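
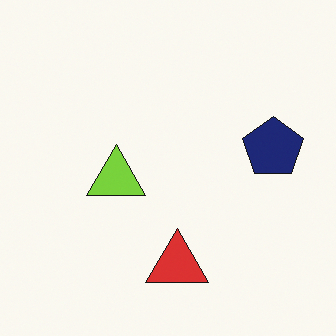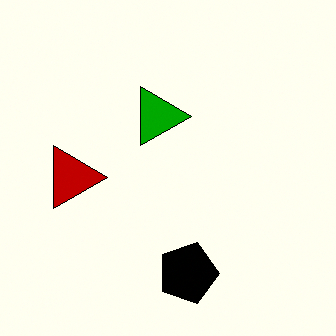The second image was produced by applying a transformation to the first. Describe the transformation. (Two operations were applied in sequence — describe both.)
It was rotated 90° clockwise, then boosted in contrast.

The navy pentagon sits in the right of the first image and the bottom of the second — consistent with a whole-image 90° clockwise rotation. Tones are pushed away from mid-grey across the whole image — a global contrast change.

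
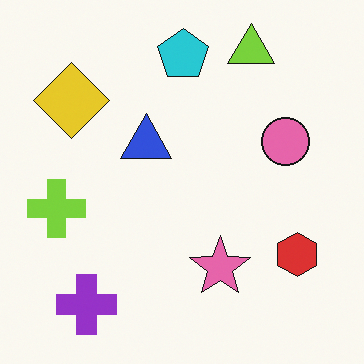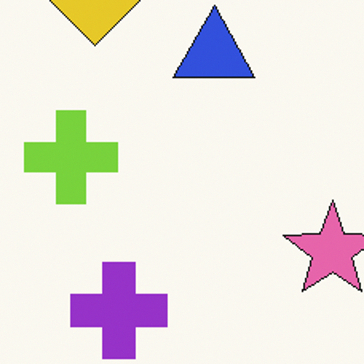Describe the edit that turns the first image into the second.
The image was cropped slightly and scaled back up.

The visible shapes are larger and the field of view is narrower; shapes near the original edges may be partly or wholly outside the frame — a crop-and-rescale.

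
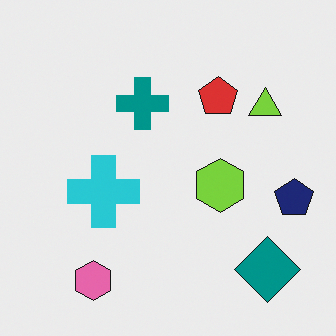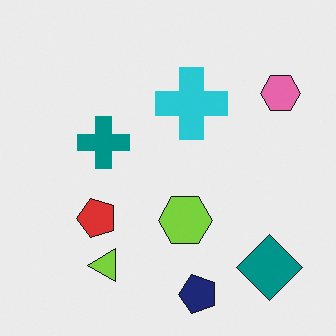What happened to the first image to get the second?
The image was transposed (reflected across the top-left ↔ bottom-right diagonal).

Shapes have swapped their row and column positions — what was in the top-right is now in the bottom-left — a diagonal reflection.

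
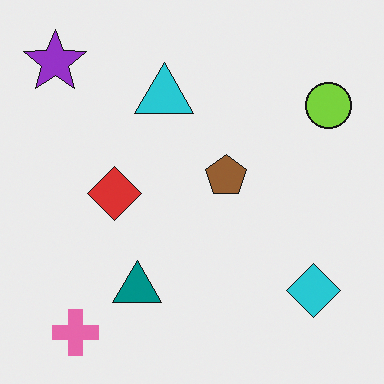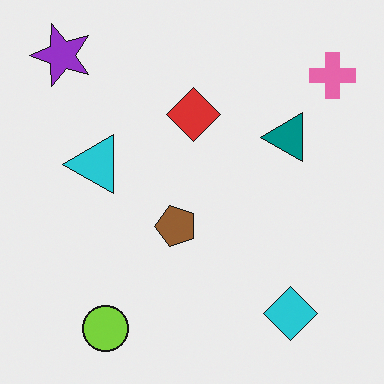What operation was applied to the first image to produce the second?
The transformation is: transposed (reflected across the top-left ↔ bottom-right diagonal).

Shapes have swapped their row and column positions — what was in the top-right is now in the bottom-left — a diagonal reflection.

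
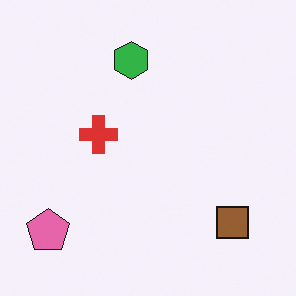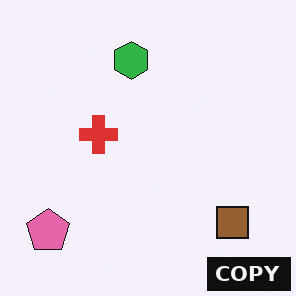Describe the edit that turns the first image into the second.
The image was watermarked with the text "COPY" in the lower-right corner.

A dark label reading "COPY" appears in the lower-right corner.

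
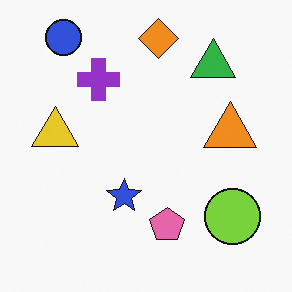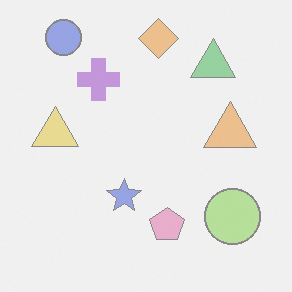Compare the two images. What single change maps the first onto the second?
The second image is the first washed out (contrast reduced).

Tones are pushed toward mid-grey across the whole image — a global contrast change.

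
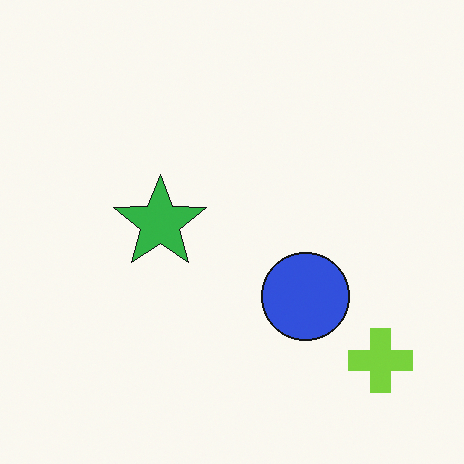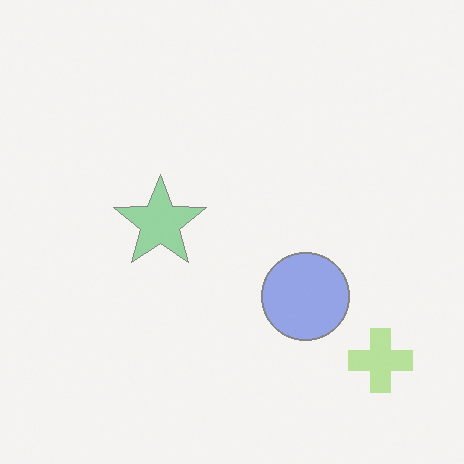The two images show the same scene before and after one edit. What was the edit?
This is the original image given much lower contrast.

Tones are pushed toward mid-grey across the whole image — a global contrast change.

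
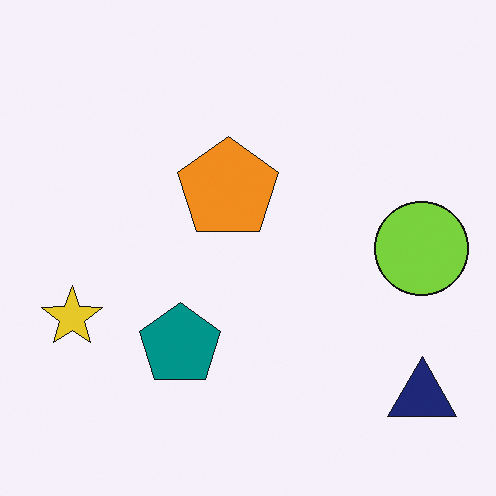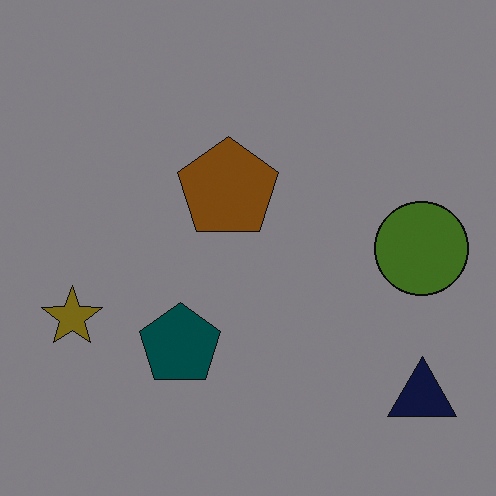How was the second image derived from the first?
The second image is the first noticeably darkened.

Every pixel — background and shapes alike — is uniformly darkened.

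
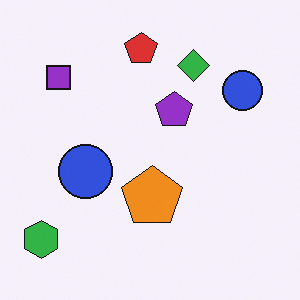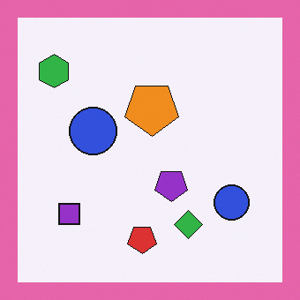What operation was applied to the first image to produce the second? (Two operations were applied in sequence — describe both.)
The image was flipped vertically (top ↔ bottom), then framed with a pink border.

The red pentagon is in the top of the first image and the bottom of the second — shapes on opposite sides of the horizontal midline have swapped in a mirror flip. A solid pink frame runs around the edge of the second image, with the content slightly shrunk inside it.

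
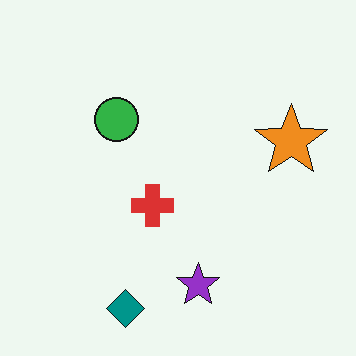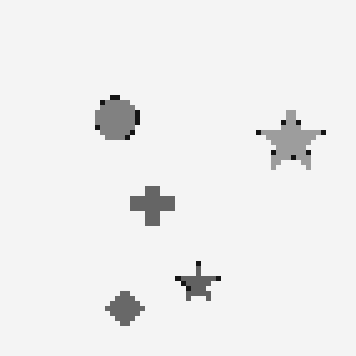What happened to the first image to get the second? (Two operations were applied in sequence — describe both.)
The transformation is: mildly pixelated, then converted to grayscale.

Shapes are reduced to large square blocks; fine edges and outlines are lost — a downscale-then-upscale (mosaic) effect. All color is removed — every shape is now a shade of grey.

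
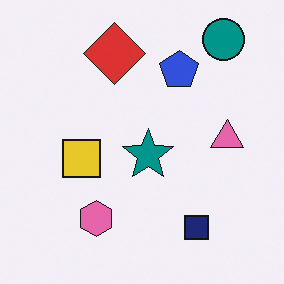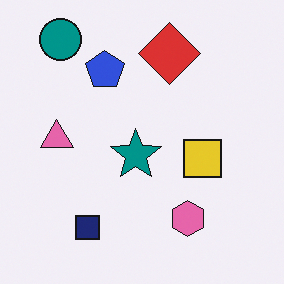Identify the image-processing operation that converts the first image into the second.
This is the original image flipped horizontally (left ↔ right).

The pink triangle is in the right of the first image and the left of the second — shapes on opposite sides of the vertical midline have swapped in a mirror flip.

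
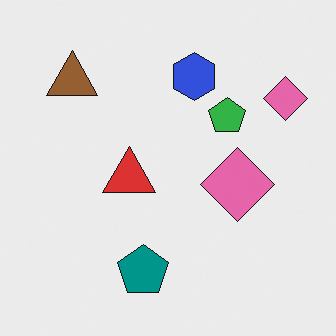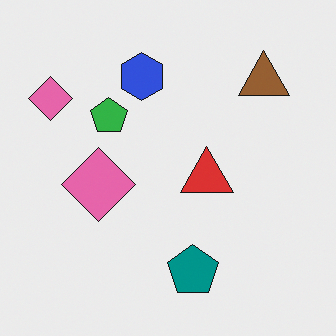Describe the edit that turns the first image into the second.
This is the original image flipped horizontally (left ↔ right).

The brown triangle is in the top-left of the first image and the top-right of the second — shapes on opposite sides of the vertical midline have swapped in a mirror flip.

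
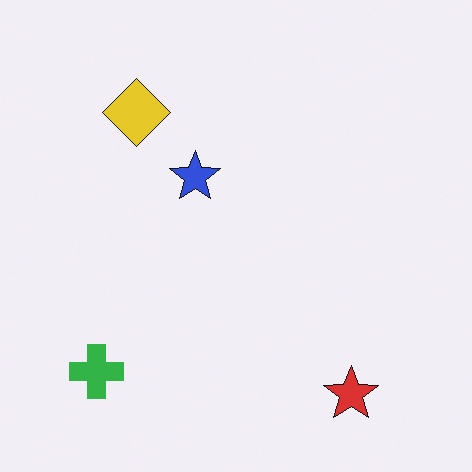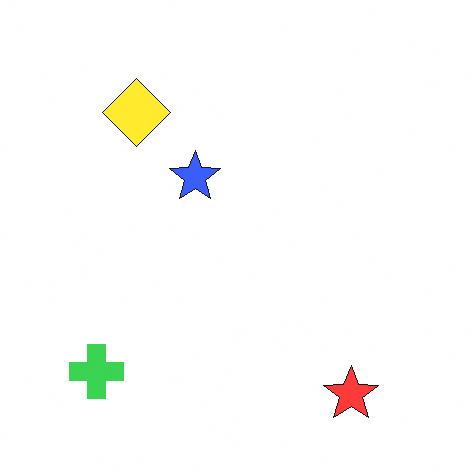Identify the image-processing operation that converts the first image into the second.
Brightened a little.

Every pixel — background and shapes alike — is uniformly brightened.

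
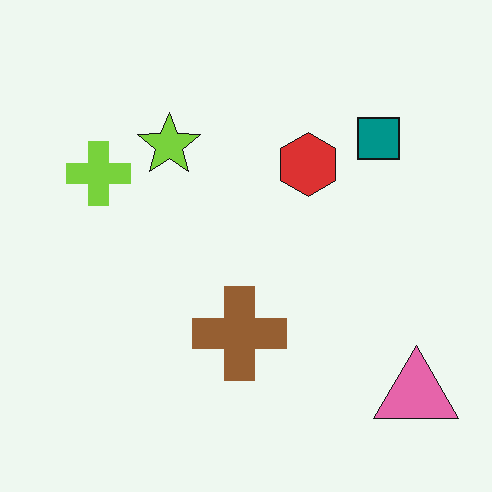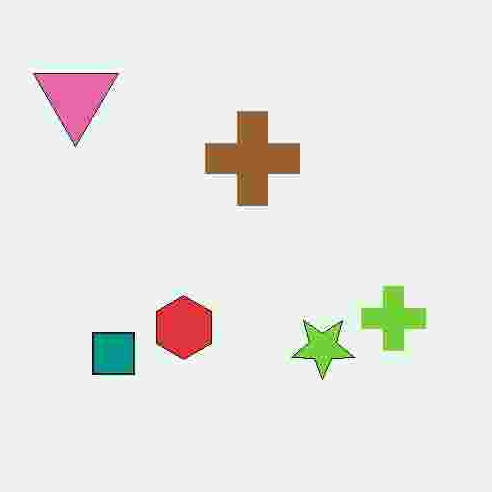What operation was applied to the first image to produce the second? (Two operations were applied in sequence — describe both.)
The image was degraded with heavy JPEG compression, then rotated 180°.

Blocky 8×8 compression artifacts appear around shape edges and the flat background shows ringing — characteristic JPEG degradation. The pink triangle sits in the bottom-right of the first image and the top-left of the second — consistent with a whole-image 180° rotation.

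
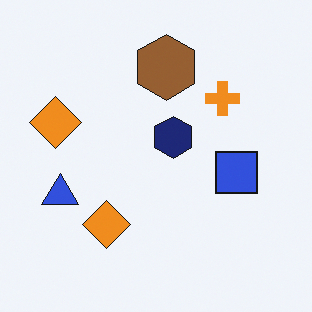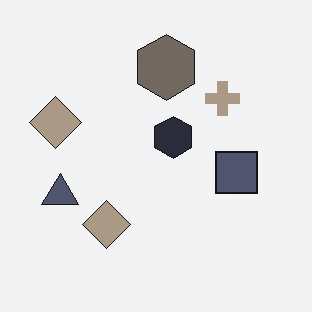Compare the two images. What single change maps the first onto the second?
It was heavily desaturated.

All colors are more muted and greyish — a global saturation change.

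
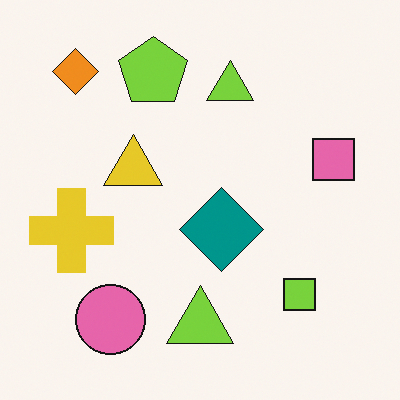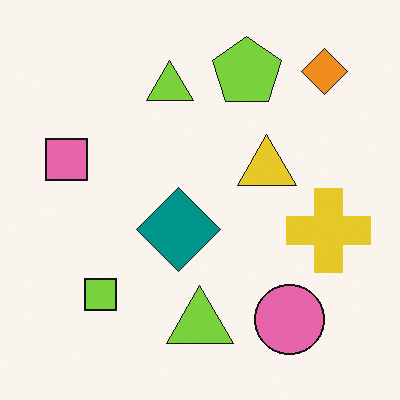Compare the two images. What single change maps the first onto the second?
The second image is the first flipped horizontally (left ↔ right).

The pink square is in the right of the first image and the left of the second — shapes on opposite sides of the vertical midline have swapped in a mirror flip.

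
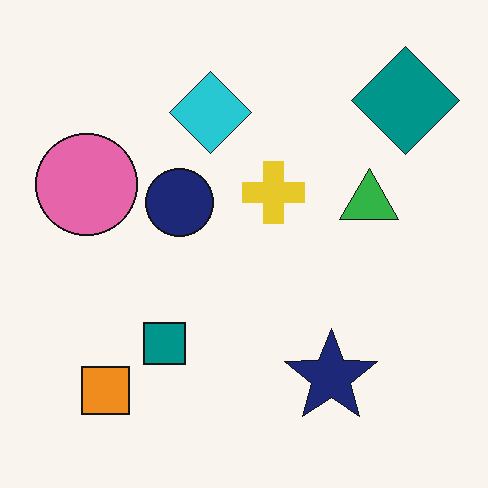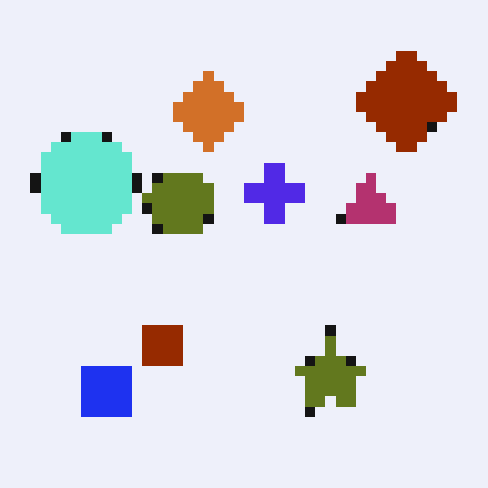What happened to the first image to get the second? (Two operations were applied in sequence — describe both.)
The image was heavily pixelated into large blocks, then hue-shifted through roughly half the color wheel.

Shapes are reduced to large square blocks; fine edges and outlines are lost — a downscale-then-upscale (mosaic) effect. Every shape's color has rotated by the same amount around the hue wheel — a uniform hue shift.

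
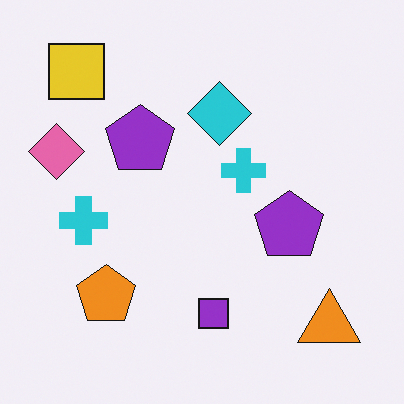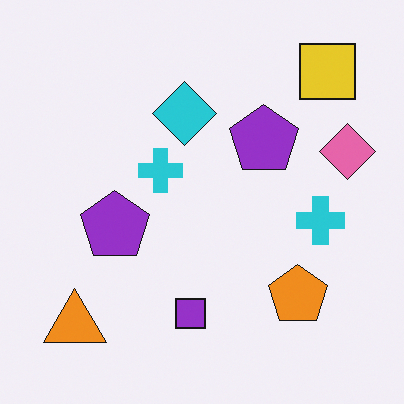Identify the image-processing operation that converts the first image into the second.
The image was flipped horizontally (left ↔ right).

The pink diamond is in the left of the first image and the right of the second — shapes on opposite sides of the vertical midline have swapped in a mirror flip.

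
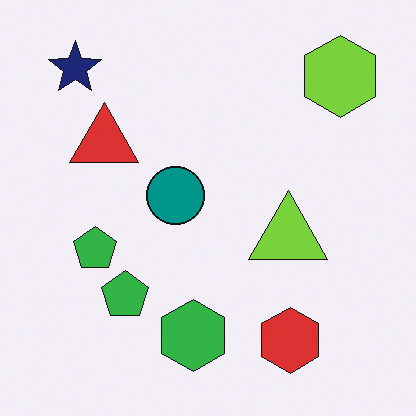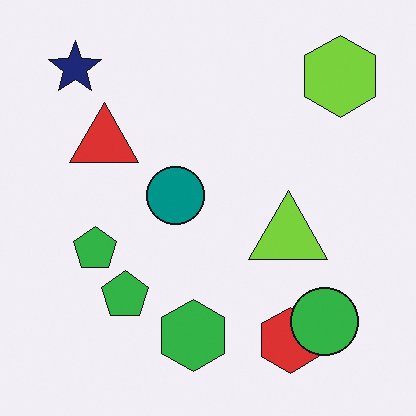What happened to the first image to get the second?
The image was overlaid with an additional green circle.

A green circle appears in the second image that is absent from the first.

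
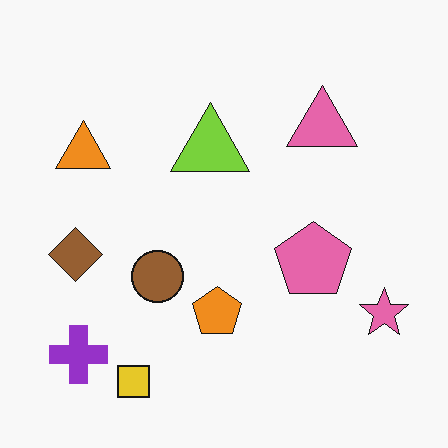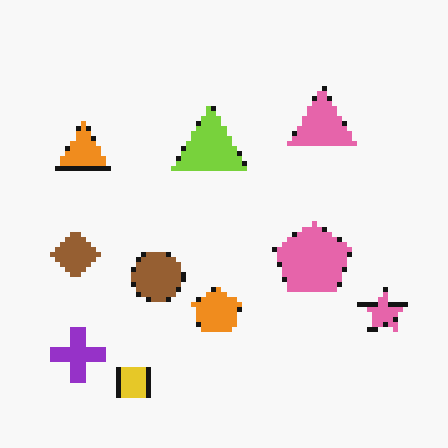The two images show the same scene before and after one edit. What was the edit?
This is the original image lightly pixelated (a mild mosaic effect).

Shapes are reduced to large square blocks; fine edges and outlines are lost — a downscale-then-upscale (mosaic) effect.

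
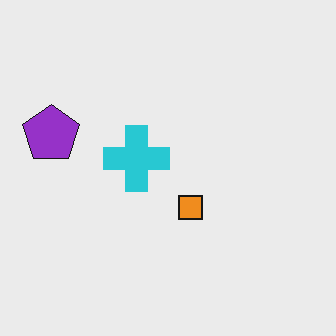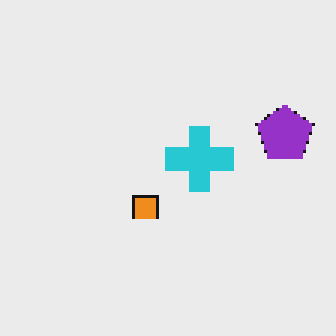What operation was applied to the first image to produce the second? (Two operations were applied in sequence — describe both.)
The second image is the first flipped horizontally (left ↔ right), then lightly pixelated (a mild mosaic effect).

The purple pentagon is in the left of the first image and the right of the second — shapes on opposite sides of the vertical midline have swapped in a mirror flip. Shapes are reduced to large square blocks; fine edges and outlines are lost — a downscale-then-upscale (mosaic) effect.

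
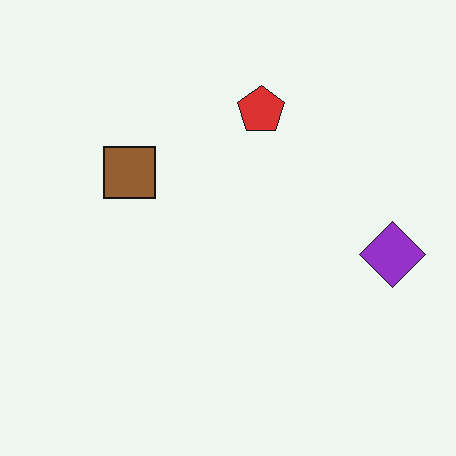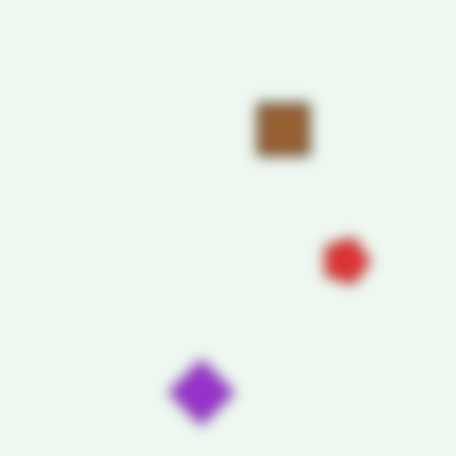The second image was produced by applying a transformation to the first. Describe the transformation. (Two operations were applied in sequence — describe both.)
It was strongly gaussian-blurred, then rotated 90° clockwise.

Shape edges and outlines are uniformly softened across the whole image. The purple diamond sits in the right of the first image and the bottom of the second — consistent with a whole-image 90° clockwise rotation.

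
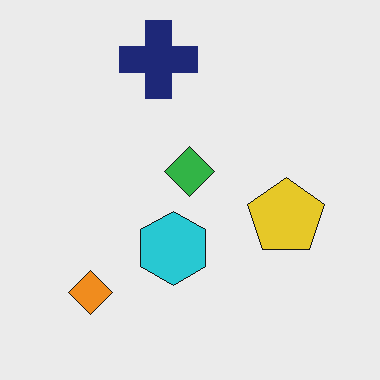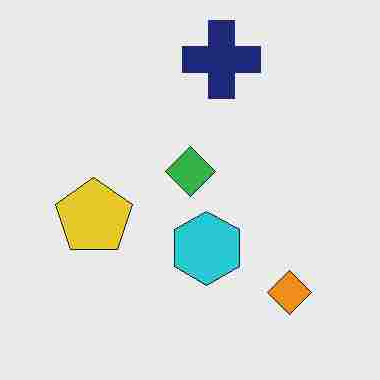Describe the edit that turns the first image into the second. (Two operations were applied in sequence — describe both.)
The transformation is: degraded with heavy JPEG compression, then flipped horizontally (left ↔ right).

Blocky 8×8 compression artifacts appear around shape edges and the flat background shows ringing — characteristic JPEG degradation. The orange diamond is in the bottom-left of the first image and the bottom-right of the second — shapes on opposite sides of the vertical midline have swapped in a mirror flip.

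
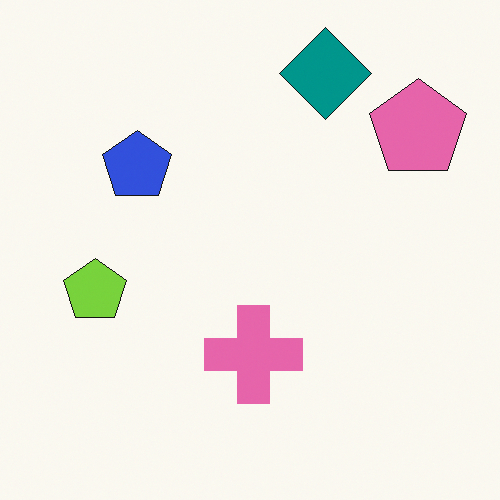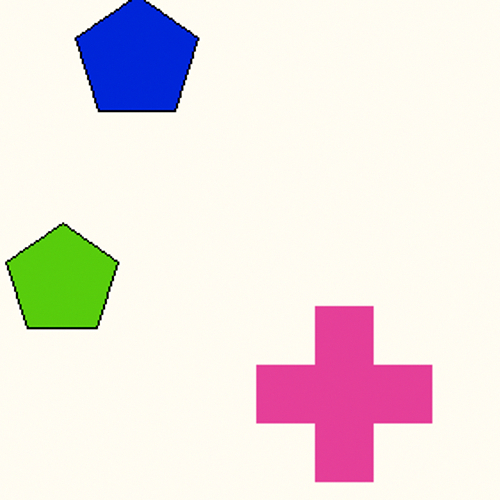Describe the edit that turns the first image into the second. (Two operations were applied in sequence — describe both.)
The second image is the first cropped to a noticeably smaller region and rescaled, then given slightly increased contrast.

The visible shapes are larger and the field of view is narrower; shapes near the original edges may be partly or wholly outside the frame — a crop-and-rescale. Tones are pushed away from mid-grey across the whole image — a global contrast change.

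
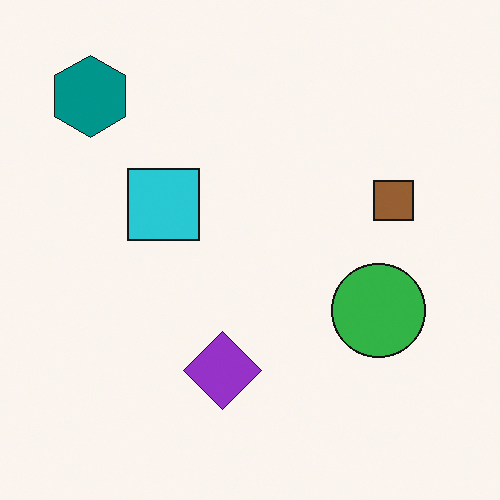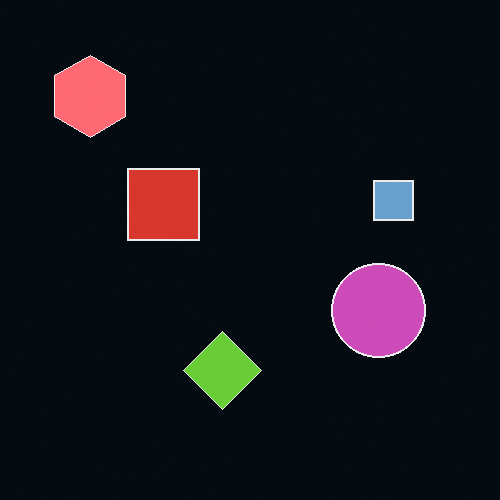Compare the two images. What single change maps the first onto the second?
Color-inverted (negative).

The light background has become dark and every shape's color is its complement — a photographic negative.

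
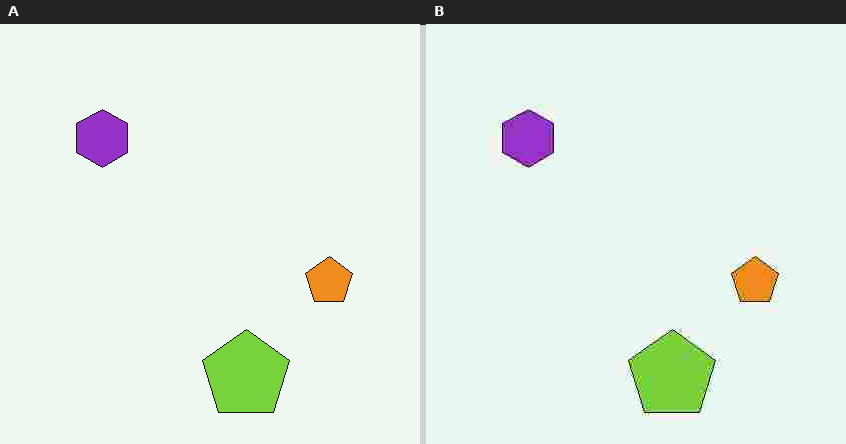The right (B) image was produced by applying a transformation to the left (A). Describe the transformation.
It was degraded with heavy JPEG compression.

Blocky 8×8 compression artifacts appear around shape edges and the flat background shows ringing — characteristic JPEG degradation.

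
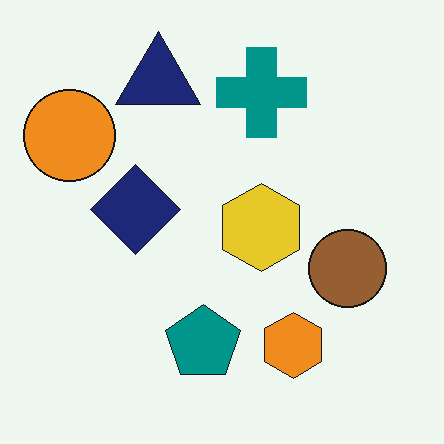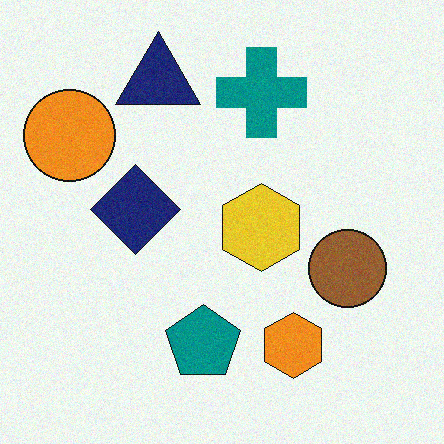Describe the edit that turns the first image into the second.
The transformation is: degraded with light additive noise.

Random speckle covers the whole image, including the flat background.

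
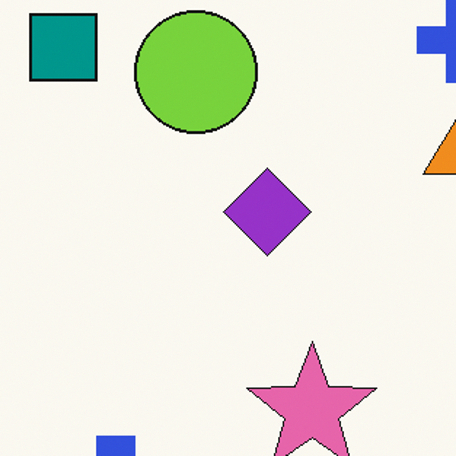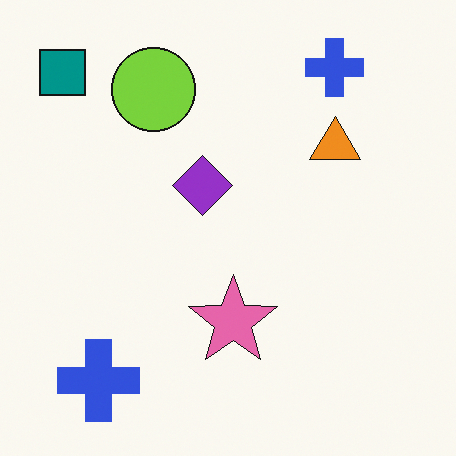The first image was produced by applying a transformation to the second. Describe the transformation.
The image was cropped to a modestly smaller region and rescaled.

The visible shapes are larger and the field of view is narrower; shapes near the original edges may be partly or wholly outside the frame — a crop-and-rescale.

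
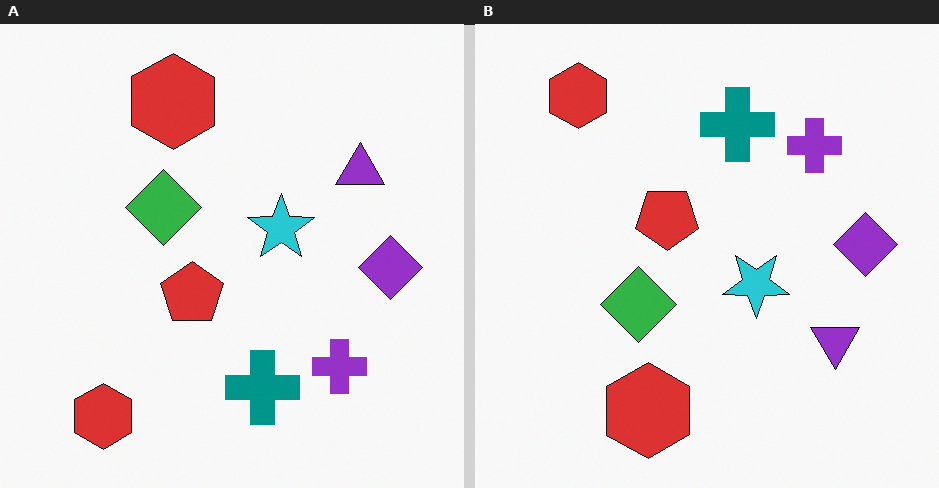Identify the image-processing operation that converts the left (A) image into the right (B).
It was flipped vertically (top ↔ bottom).

The teal cross is in the bottom of the left (A) image and the top of the right (B) — shapes on opposite sides of the horizontal midline have swapped in a mirror flip.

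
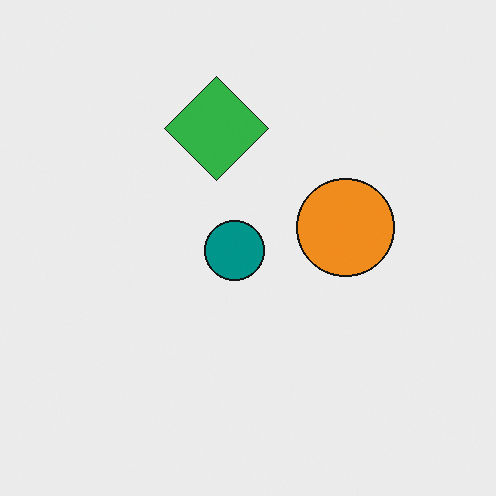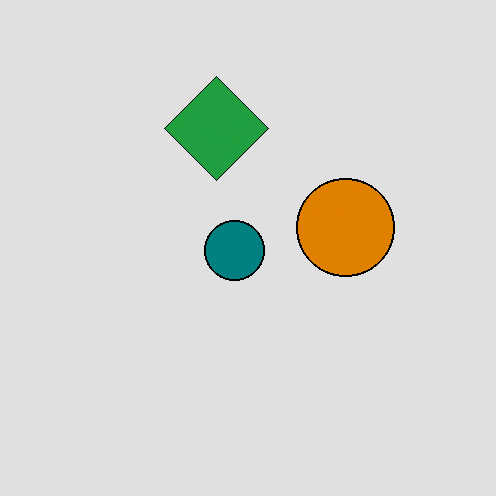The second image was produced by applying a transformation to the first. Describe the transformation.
The image was moderately posterized.

Each flat color has snapped to a coarser quantized level — most visibly, the near-white background has dropped to a flat grey.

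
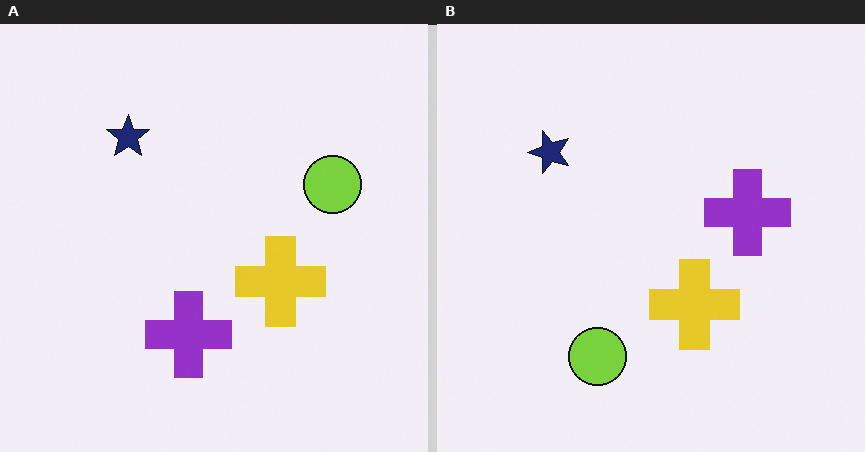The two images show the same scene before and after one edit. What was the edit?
The transformation is: transposed (reflected across the top-left ↔ bottom-right diagonal).

Shapes have swapped their row and column positions — what was in the top-right is now in the bottom-left — a diagonal reflection.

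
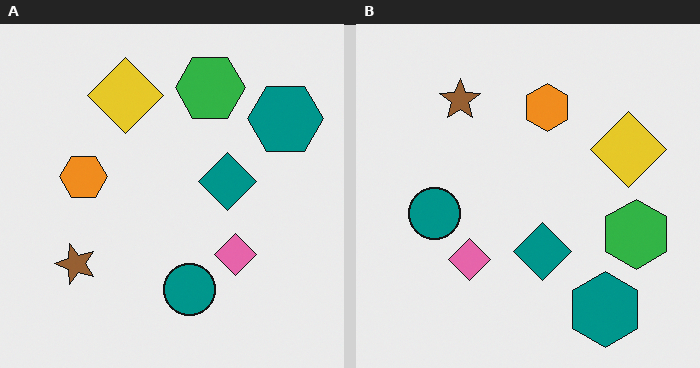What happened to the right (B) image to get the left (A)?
This is the original image rotated 90° counter-clockwise.

The teal hexagon sits in the bottom-right of the right (B) image and the top-right of the left (A) — consistent with a whole-image 90° counter-clockwise rotation.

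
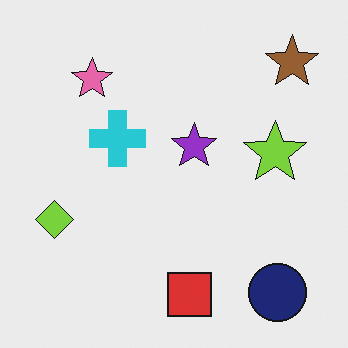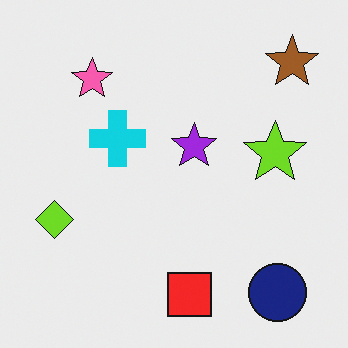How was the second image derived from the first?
The transformation is: slightly oversaturated.

All colors are more vivid — a global saturation change.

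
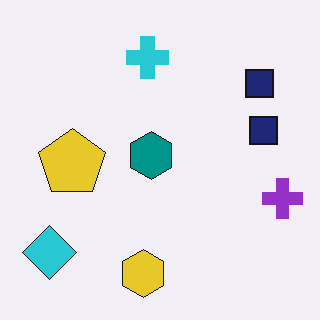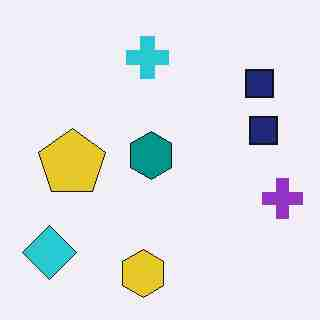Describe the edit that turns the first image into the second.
The transformation is: degraded with heavy JPEG compression.

Blocky 8×8 compression artifacts appear around shape edges and the flat background shows ringing — characteristic JPEG degradation.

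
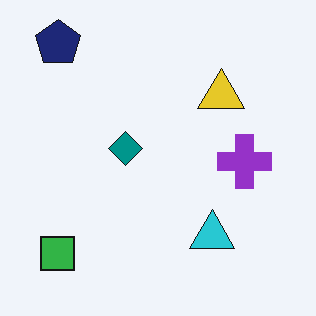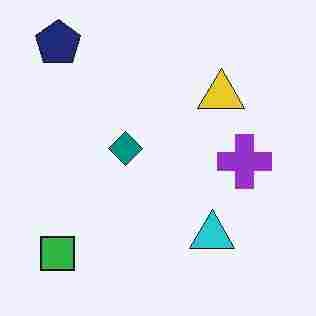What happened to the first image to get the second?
Heavily JPEG-compressed with obvious blocking artifacts.

Blocky 8×8 compression artifacts appear around shape edges and the flat background shows ringing — characteristic JPEG degradation.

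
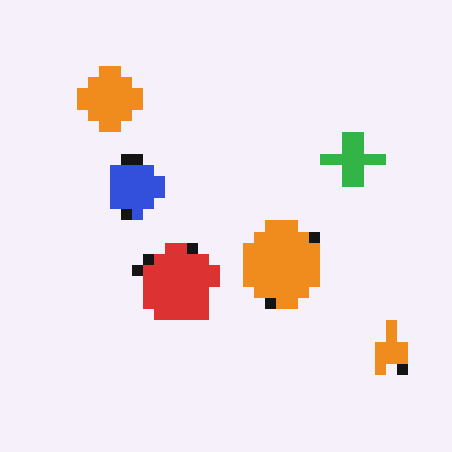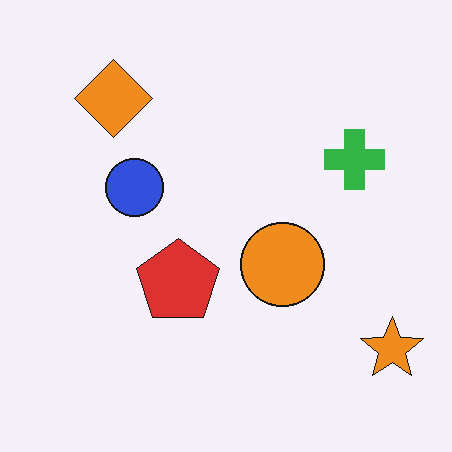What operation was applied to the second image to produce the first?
The transformation is: coarsely pixelated.

Shapes are reduced to large square blocks; fine edges and outlines are lost — a downscale-then-upscale (mosaic) effect.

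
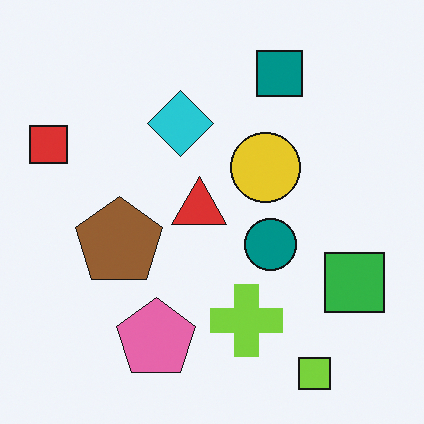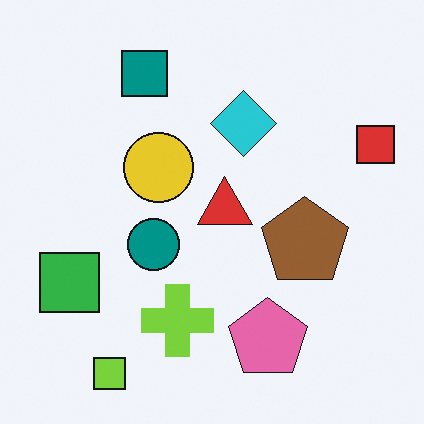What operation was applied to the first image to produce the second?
The transformation is: flipped horizontally (left ↔ right).

The red square is in the left of the first image and the right of the second — shapes on opposite sides of the vertical midline have swapped in a mirror flip.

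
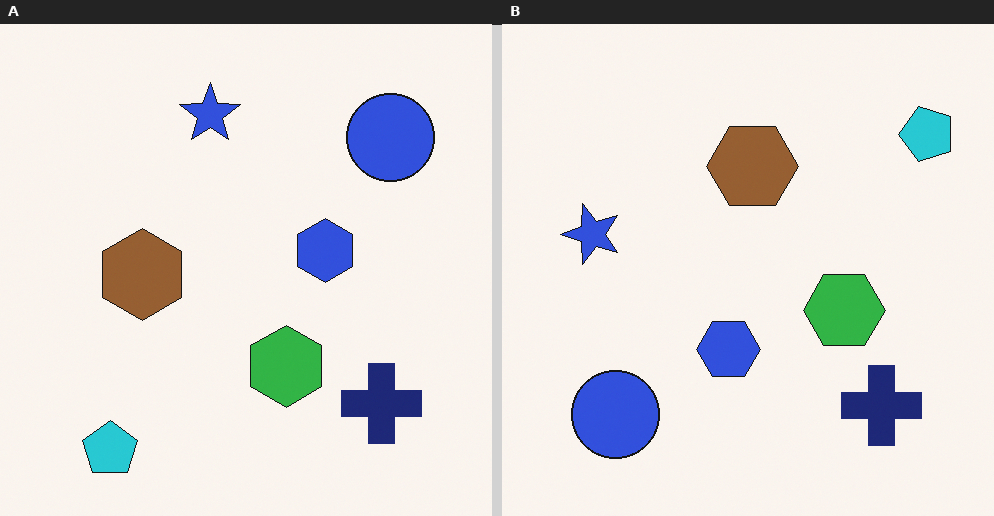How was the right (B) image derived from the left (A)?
Transposed (reflected across the top-left ↔ bottom-right diagonal).

Shapes have swapped their row and column positions — what was in the top-right is now in the bottom-left — a diagonal reflection.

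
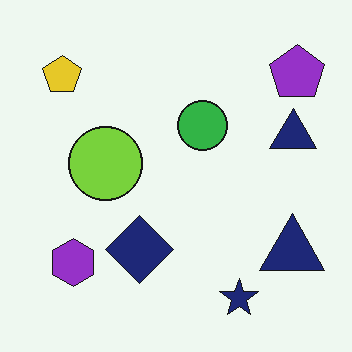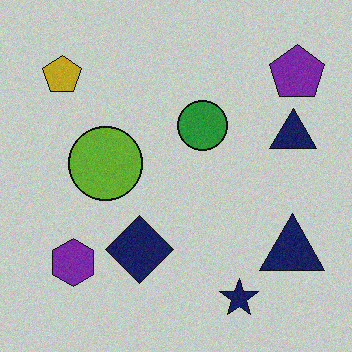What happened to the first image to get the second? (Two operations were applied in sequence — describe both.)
This is the original image darkened a little, then degraded with subtle gaussian noise.

Every pixel — background and shapes alike — is uniformly darkened. Random speckle covers the whole image, including the flat background.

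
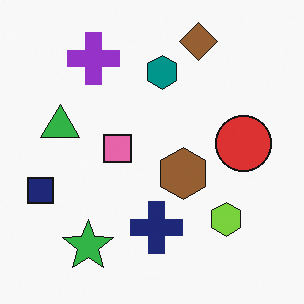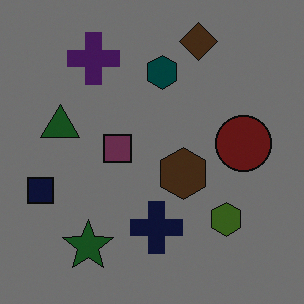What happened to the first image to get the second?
The image was substantially darkened.

Every pixel — background and shapes alike — is uniformly darkened.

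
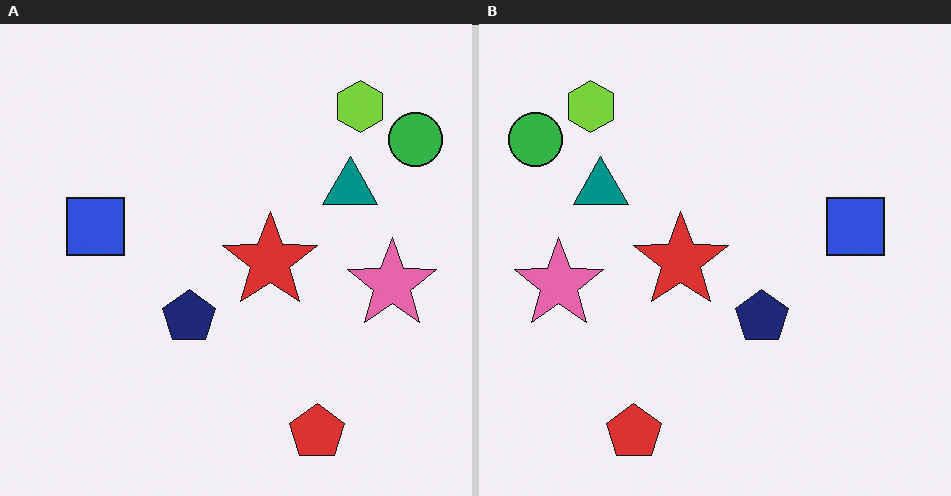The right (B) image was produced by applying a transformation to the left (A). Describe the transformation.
Flipped horizontally (left ↔ right).

The green circle is in the top-right of the left (A) image and the top-left of the right (B) — shapes on opposite sides of the vertical midline have swapped in a mirror flip.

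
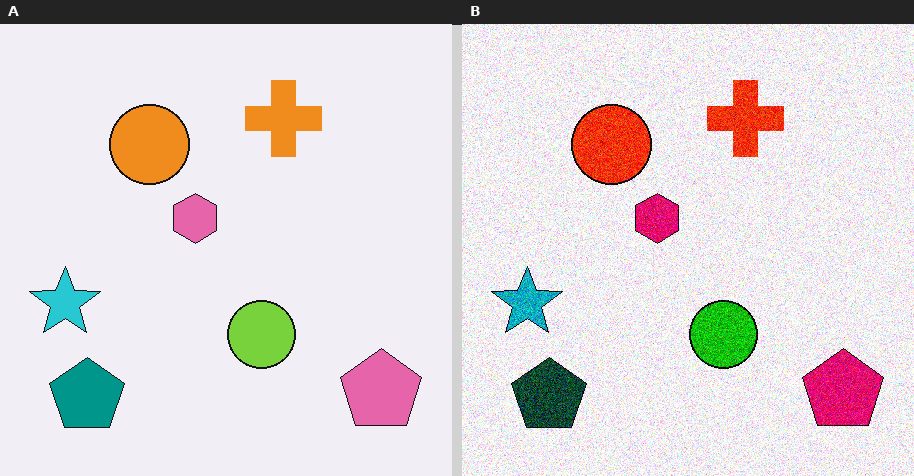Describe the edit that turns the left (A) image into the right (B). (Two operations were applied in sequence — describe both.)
This is the original image boosted in contrast, then degraded with strong gaussian noise.

Tones are pushed away from mid-grey across the whole image — a global contrast change. Random speckle covers the whole image, including the flat background.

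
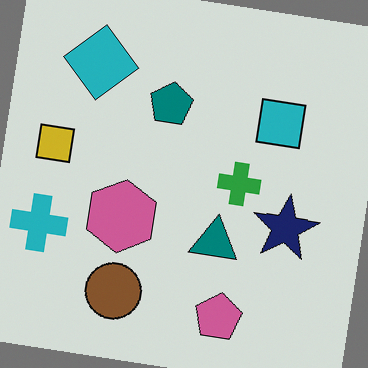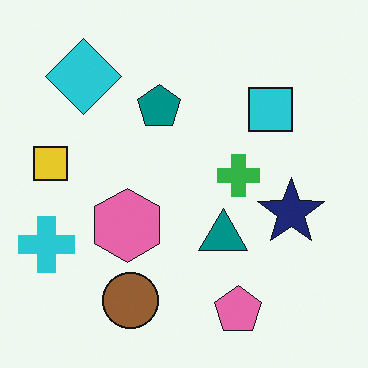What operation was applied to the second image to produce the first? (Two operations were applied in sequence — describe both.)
This is the original image rotated clockwise by a few degrees, then slightly darkened.

Every shape is tilted by the same angle and the image corners show triangular fill wedges — a whole-image rotation by a non-right angle. Every pixel — background and shapes alike — is uniformly darkened.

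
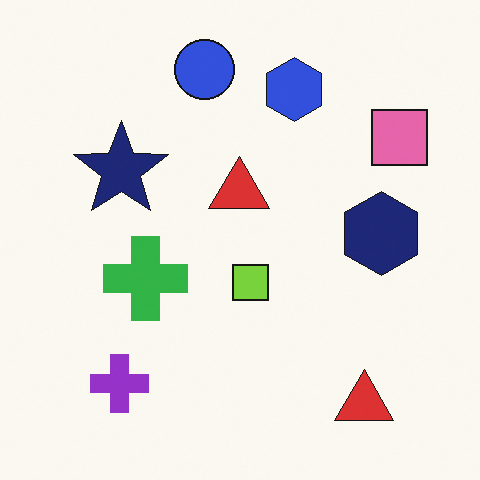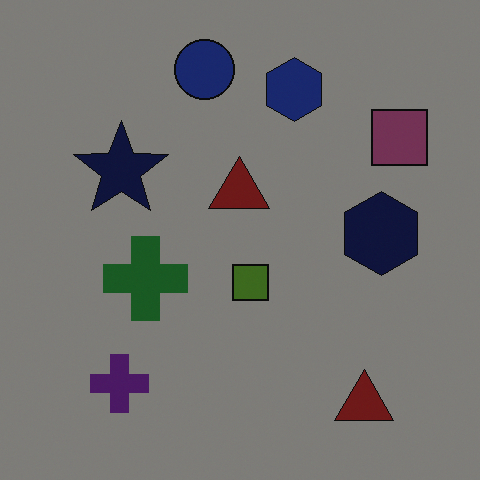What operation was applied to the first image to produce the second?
This is the original image noticeably darkened.

Every pixel — background and shapes alike — is uniformly darkened.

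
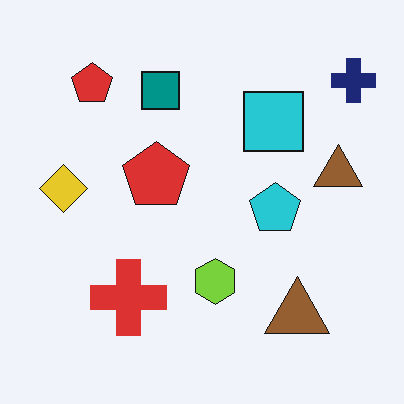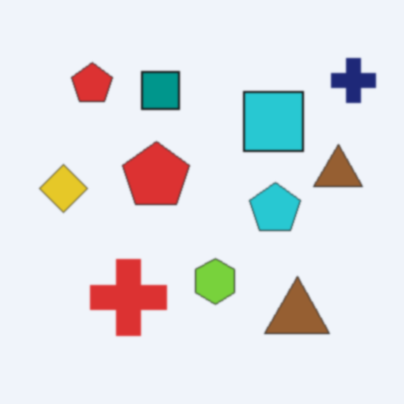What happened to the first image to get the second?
This is the original image lightly blurred.

Shape edges and outlines are uniformly softened across the whole image.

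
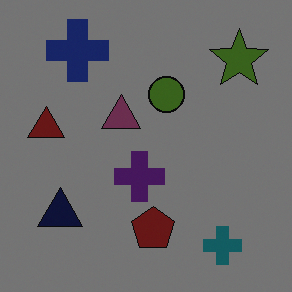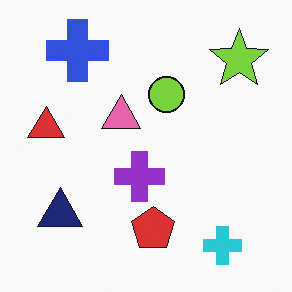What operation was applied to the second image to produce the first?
The image was noticeably darkened.

Every pixel — background and shapes alike — is uniformly darkened.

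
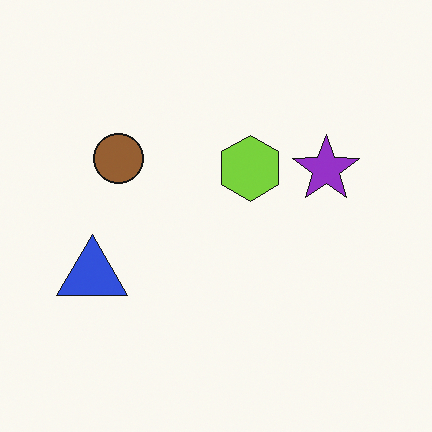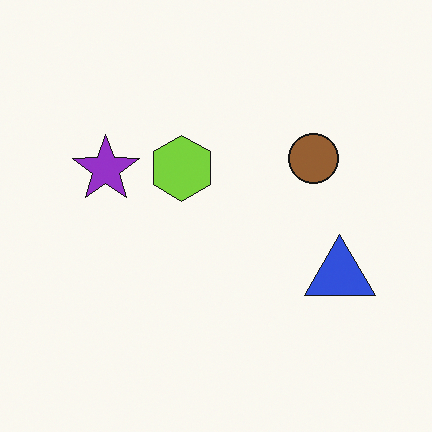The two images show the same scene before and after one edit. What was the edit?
The second image is the first flipped horizontally (left ↔ right).

The blue triangle is in the left of the first image and the right of the second — shapes on opposite sides of the vertical midline have swapped in a mirror flip.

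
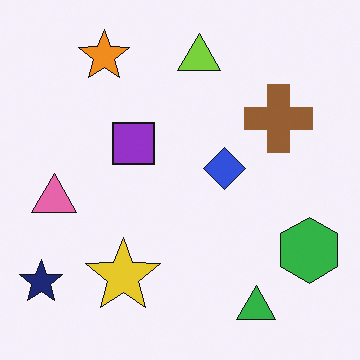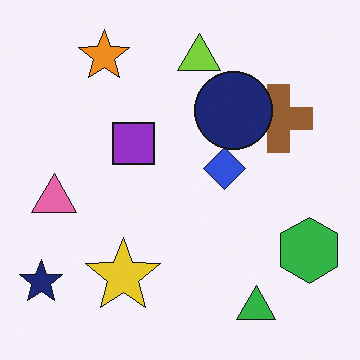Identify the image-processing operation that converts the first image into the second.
The image was overlaid with an additional navy circle.

A navy circle appears in the second image that is absent from the first.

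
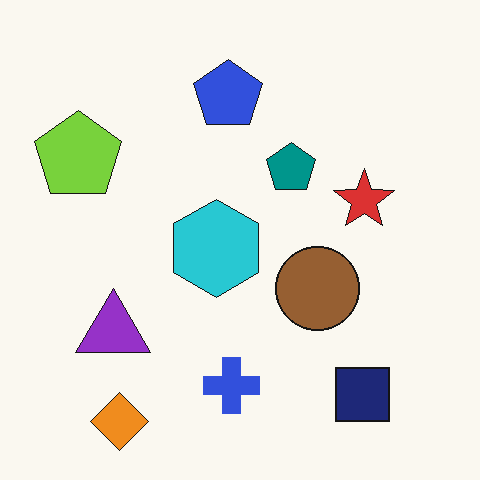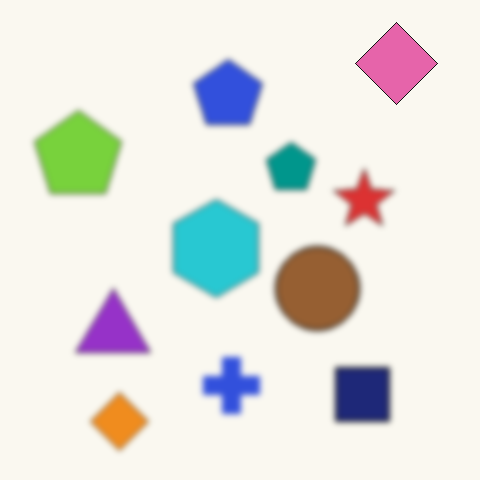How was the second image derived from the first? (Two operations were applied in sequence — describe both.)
The second image is the first moderately blurred, then overlaid with an additional pink diamond.

Shape edges and outlines are uniformly softened across the whole image. A pink diamond appears in the second image that is absent from the first.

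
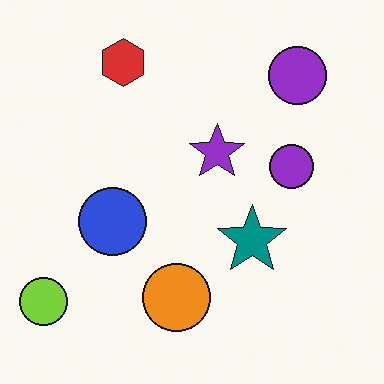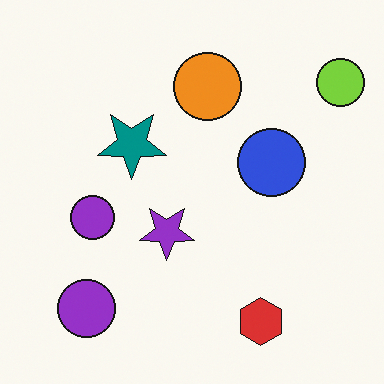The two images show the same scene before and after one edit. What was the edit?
The second image is the first rotated 180°.

The lime circle sits in the bottom-left of the first image and the top-right of the second — consistent with a whole-image 180° rotation.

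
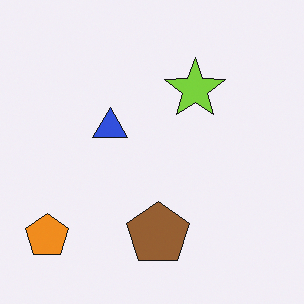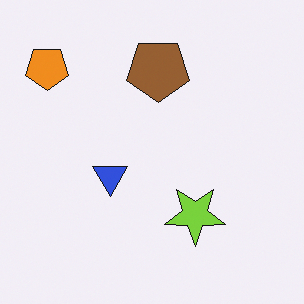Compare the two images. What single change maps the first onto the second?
The second image is the first flipped vertically (top ↔ bottom).

The orange pentagon is in the bottom-left of the first image and the top-left of the second — shapes on opposite sides of the horizontal midline have swapped in a mirror flip.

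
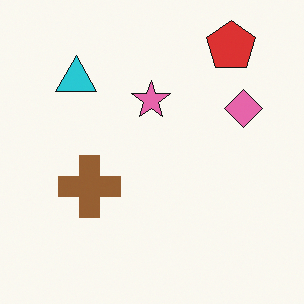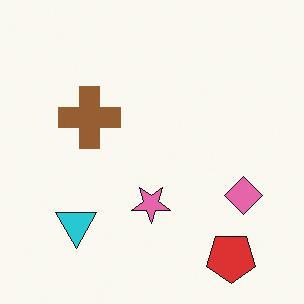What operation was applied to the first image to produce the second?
This is the original image flipped vertically (top ↔ bottom).

The red pentagon is in the top-right of the first image and the bottom-right of the second — shapes on opposite sides of the horizontal midline have swapped in a mirror flip.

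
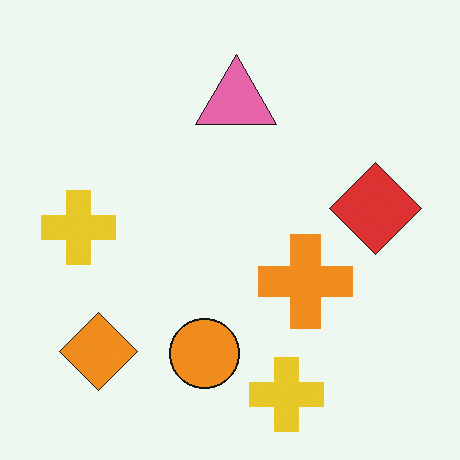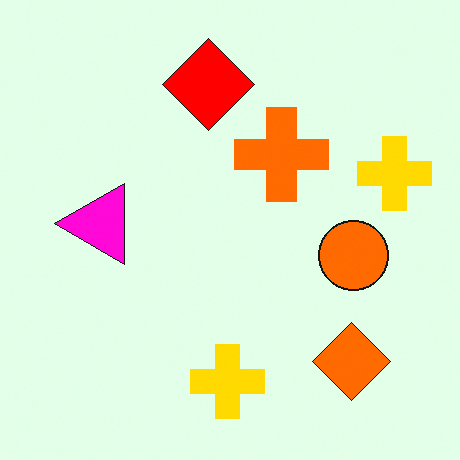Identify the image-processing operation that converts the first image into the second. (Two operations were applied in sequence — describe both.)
The second image is the first rotated 90° counter-clockwise, then heavily oversaturated.

The orange diamond sits in the bottom-left of the first image and the bottom-right of the second — consistent with a whole-image 90° counter-clockwise rotation. All colors are more vivid — a global saturation change.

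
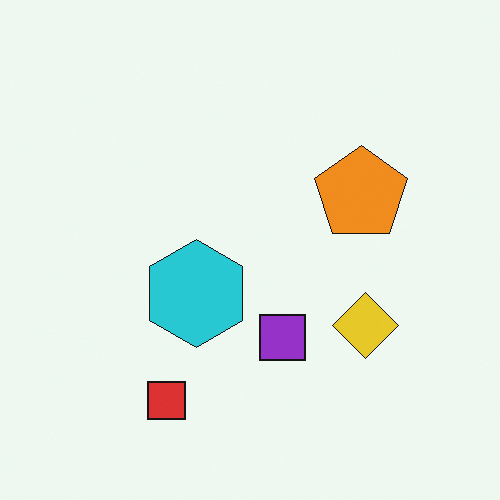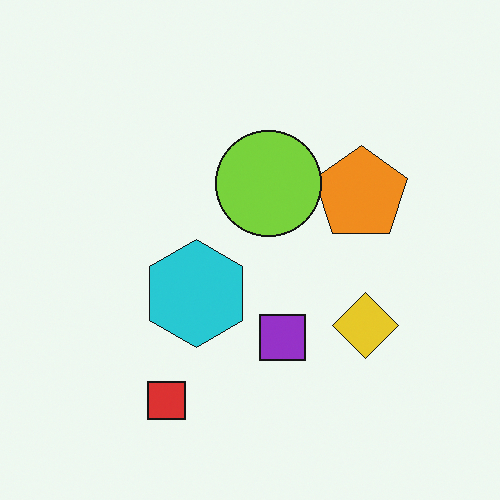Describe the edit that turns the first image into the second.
The transformation is: overlaid with an additional lime circle.

A lime circle appears in the second image that is absent from the first.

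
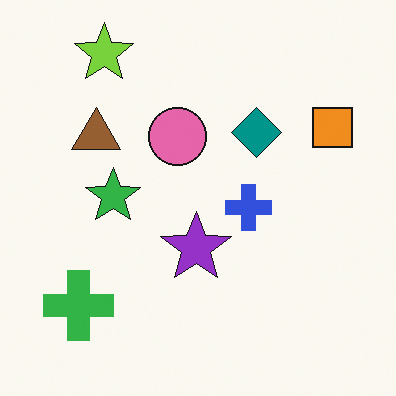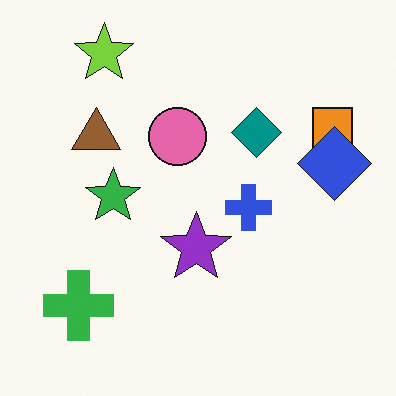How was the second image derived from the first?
Overlaid with an additional blue diamond.

A blue diamond appears in the second image that is absent from the first.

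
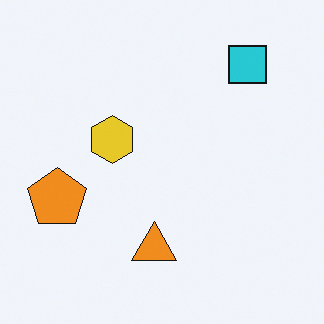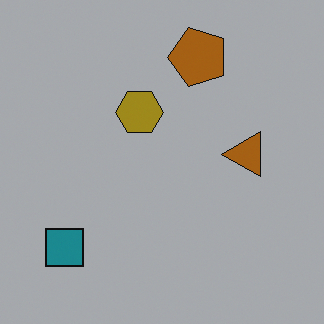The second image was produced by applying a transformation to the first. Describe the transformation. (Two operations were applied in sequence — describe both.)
The image was transposed (reflected across the top-left ↔ bottom-right diagonal), then noticeably darkened.

Shapes have swapped their row and column positions — what was in the top-right is now in the bottom-left — a diagonal reflection. Every pixel — background and shapes alike — is uniformly darkened.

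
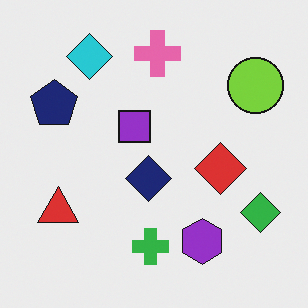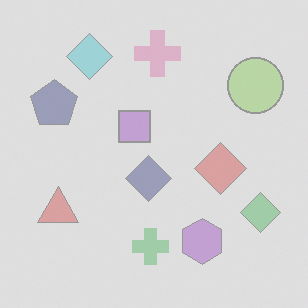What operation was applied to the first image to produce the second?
The second image is the first washed out (contrast reduced).

Tones are pushed toward mid-grey across the whole image — a global contrast change.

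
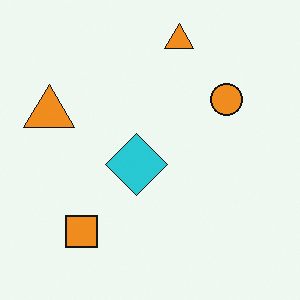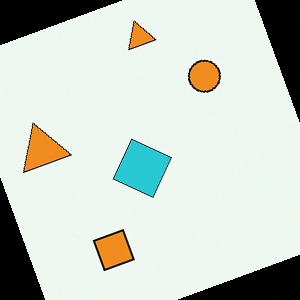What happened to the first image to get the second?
Rotated counter-clockwise by a clearly visible amount.

Every shape is tilted by the same angle and the image corners show triangular fill wedges — a whole-image rotation by a non-right angle.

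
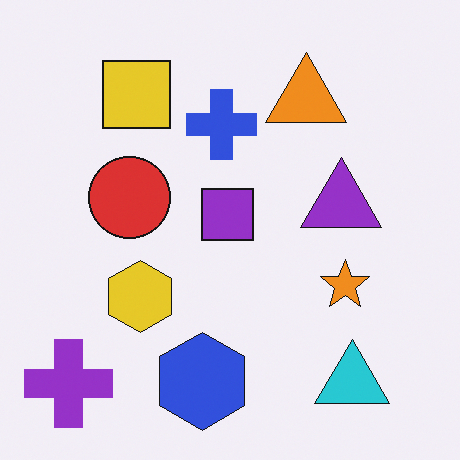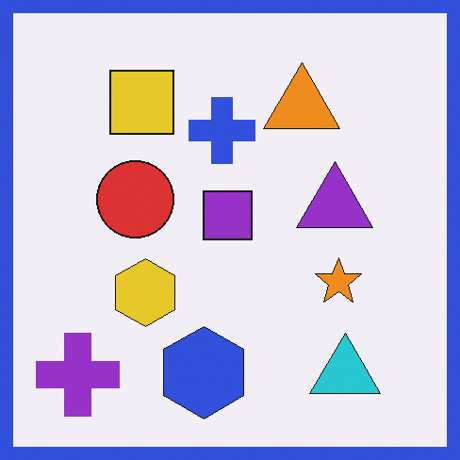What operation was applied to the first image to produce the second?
The transformation is: framed with a blue border.

A solid blue frame runs around the edge of the second image, with the content slightly shrunk inside it.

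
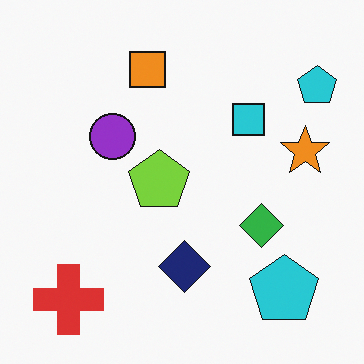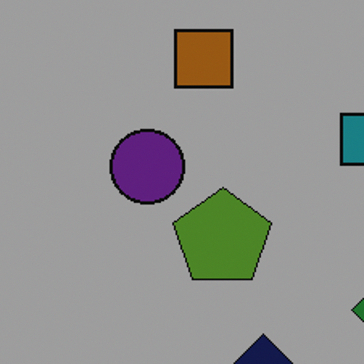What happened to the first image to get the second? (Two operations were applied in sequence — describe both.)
The second image is the first cropped to a modestly smaller region and rescaled, then substantially darkened.

The visible shapes are larger and the field of view is narrower; shapes near the original edges may be partly or wholly outside the frame — a crop-and-rescale. Every pixel — background and shapes alike — is uniformly darkened.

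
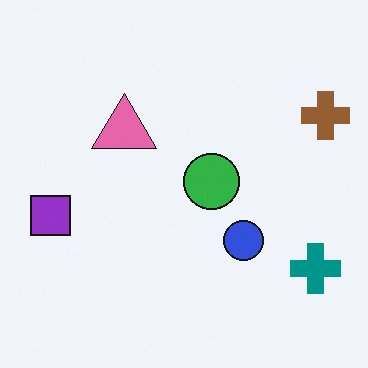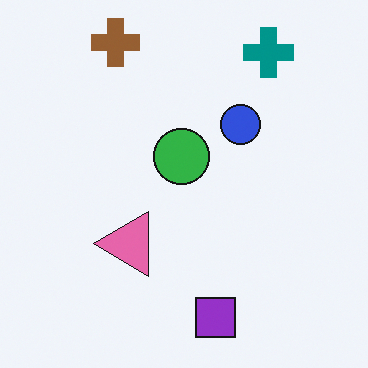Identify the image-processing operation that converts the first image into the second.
This is the original image rotated 90° counter-clockwise.

The brown cross sits in the top-right of the first image and the top-left of the second — consistent with a whole-image 90° counter-clockwise rotation.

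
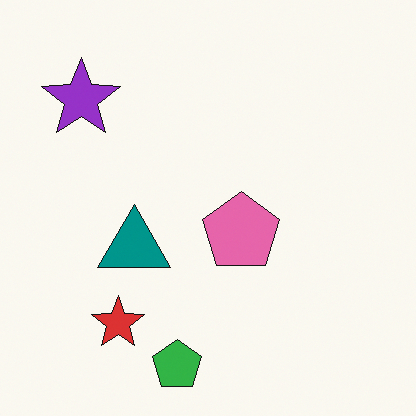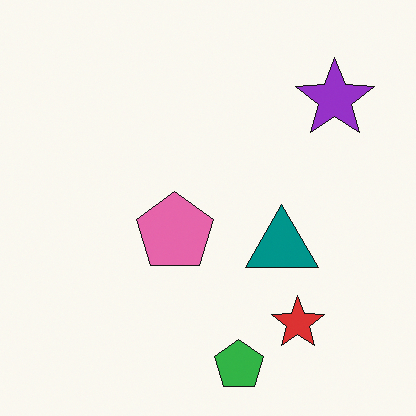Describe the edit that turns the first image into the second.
The second image is the first flipped horizontally (left ↔ right).

The purple star is in the top-left of the first image and the top-right of the second — shapes on opposite sides of the vertical midline have swapped in a mirror flip.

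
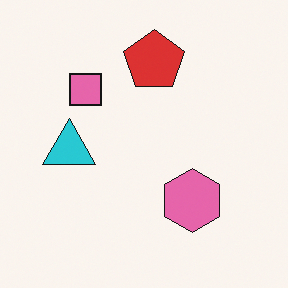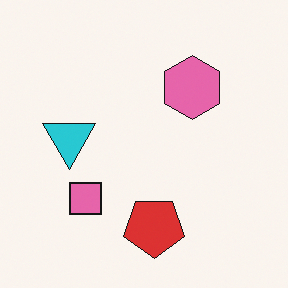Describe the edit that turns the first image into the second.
Flipped vertically (top ↔ bottom).

The red pentagon is in the top of the first image and the bottom of the second — shapes on opposite sides of the horizontal midline have swapped in a mirror flip.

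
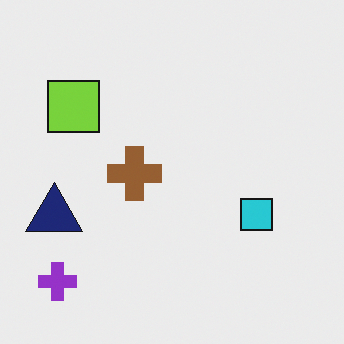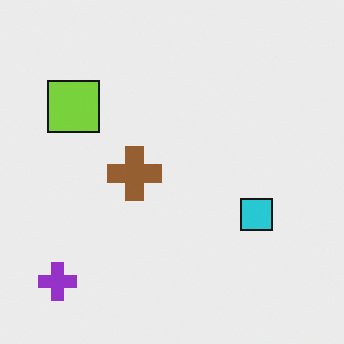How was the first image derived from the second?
The first image is the second overlaid with an additional navy triangle.

A navy triangle appears in the first image that is absent from the second.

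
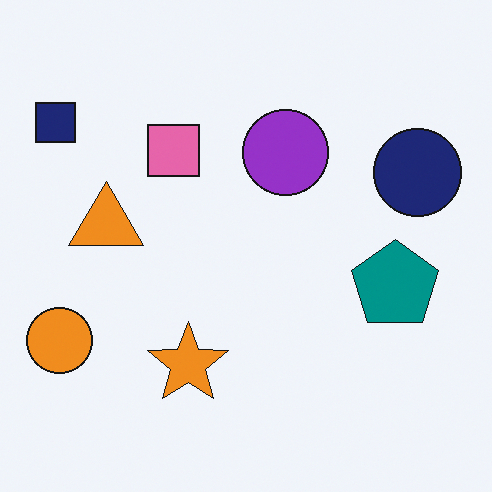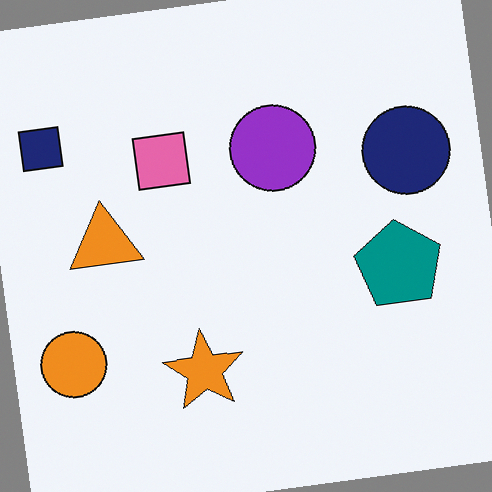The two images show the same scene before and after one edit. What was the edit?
The image was rotated counter-clockwise by a few degrees.

Every shape is tilted by the same angle and the image corners show triangular fill wedges — a whole-image rotation by a non-right angle.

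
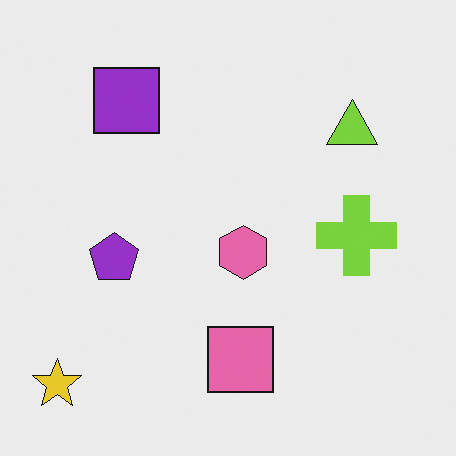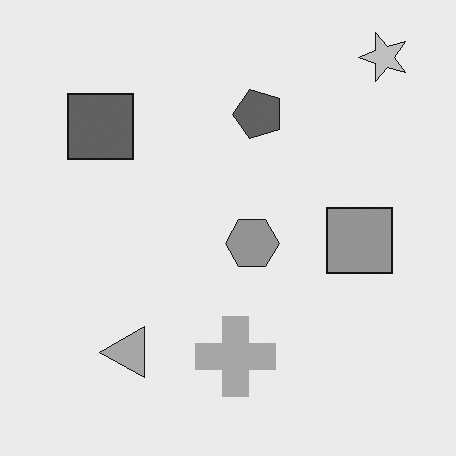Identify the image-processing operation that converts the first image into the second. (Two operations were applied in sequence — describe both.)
The second image is the first transposed (reflected across the top-left ↔ bottom-right diagonal), then converted to grayscale.

Shapes have swapped their row and column positions — what was in the top-right is now in the bottom-left — a diagonal reflection. All color is removed — every shape is now a shade of grey.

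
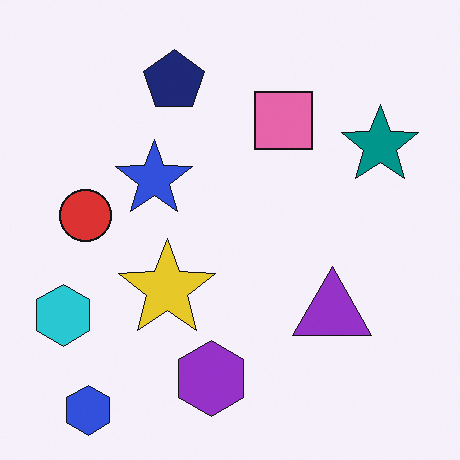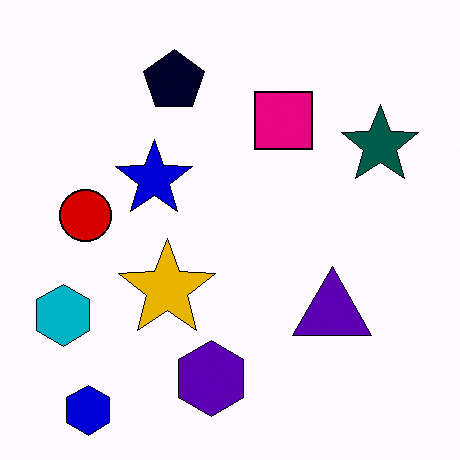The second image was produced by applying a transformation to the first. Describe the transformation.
The image was boosted in contrast.

Tones are pushed away from mid-grey across the whole image — a global contrast change.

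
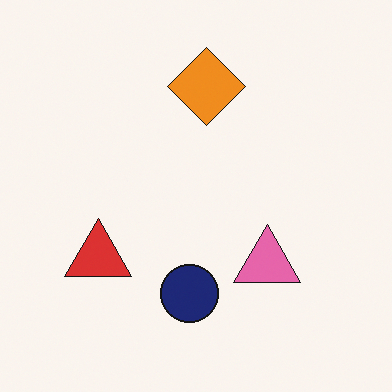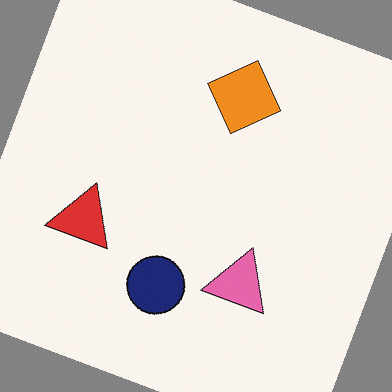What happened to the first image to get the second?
The transformation is: rotated clockwise by a moderate amount.

Every shape is tilted by the same angle and the image corners show triangular fill wedges — a whole-image rotation by a non-right angle.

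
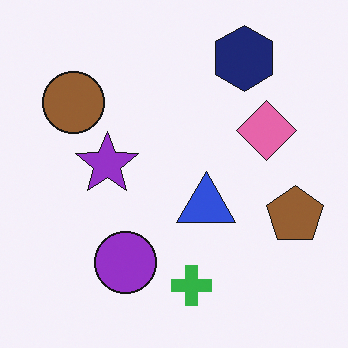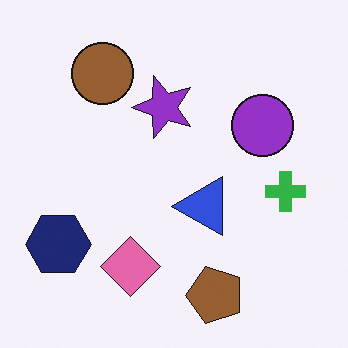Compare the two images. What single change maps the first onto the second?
This is the original image transposed (reflected across the top-left ↔ bottom-right diagonal).

Shapes have swapped their row and column positions — what was in the top-right is now in the bottom-left — a diagonal reflection.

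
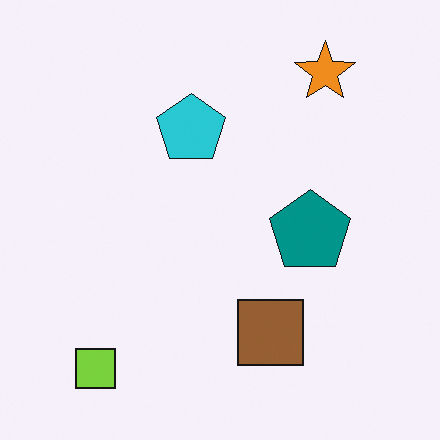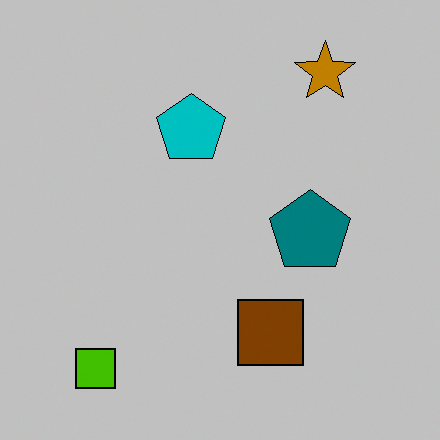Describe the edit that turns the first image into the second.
This is the original image heavily posterized to just a handful of flat colors.

Each flat color has snapped to a coarser quantized level — most visibly, the near-white background has dropped to a flat grey.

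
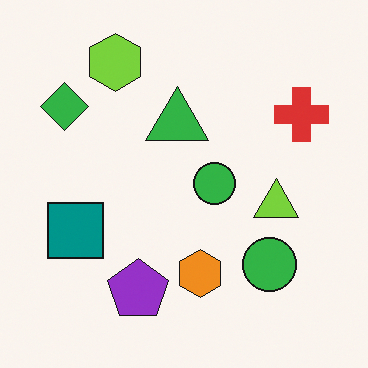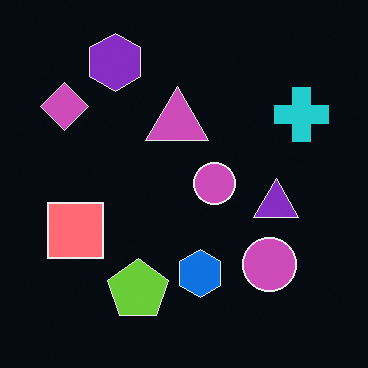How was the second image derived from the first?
The transformation is: color-inverted (negative).

The light background has become dark and every shape's color is its complement — a photographic negative.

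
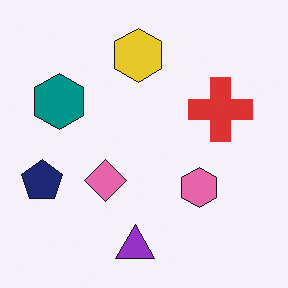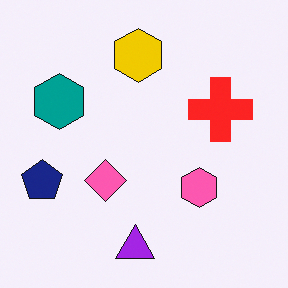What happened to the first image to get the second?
It was slightly oversaturated.

All colors are more vivid — a global saturation change.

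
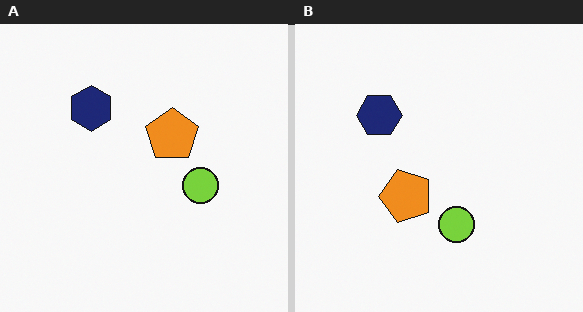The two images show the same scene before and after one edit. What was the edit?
The image was transposed (reflected across the top-left ↔ bottom-right diagonal).

Shapes have swapped their row and column positions — what was in the top-right is now in the bottom-left — a diagonal reflection.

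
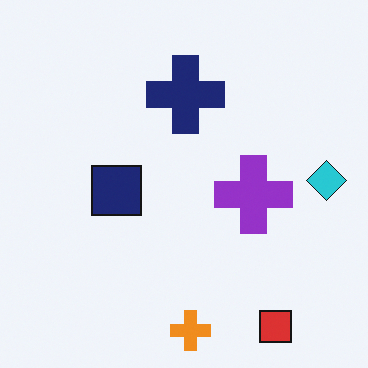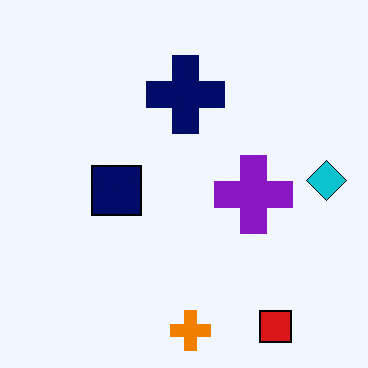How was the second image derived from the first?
The image was given slightly increased contrast.

Tones are pushed away from mid-grey across the whole image — a global contrast change.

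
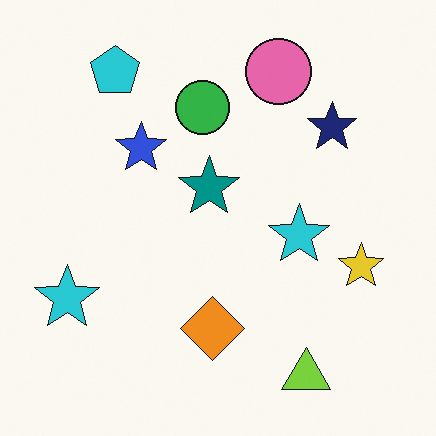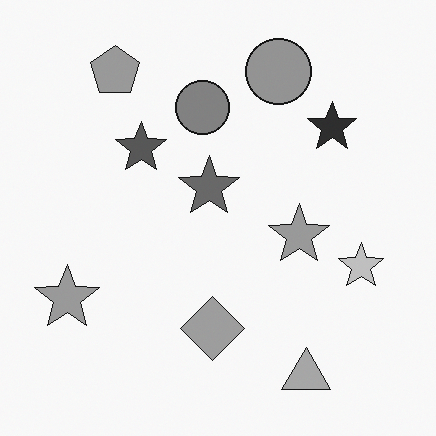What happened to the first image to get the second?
The second image is the first converted to grayscale.

All color is removed — every shape is now a shade of grey.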